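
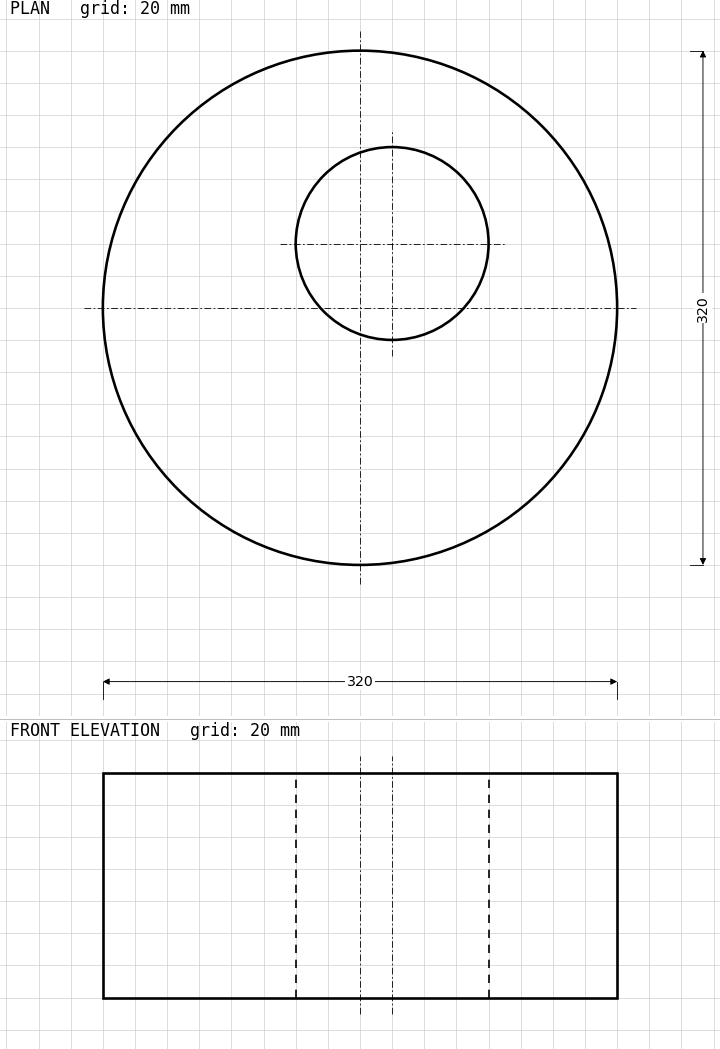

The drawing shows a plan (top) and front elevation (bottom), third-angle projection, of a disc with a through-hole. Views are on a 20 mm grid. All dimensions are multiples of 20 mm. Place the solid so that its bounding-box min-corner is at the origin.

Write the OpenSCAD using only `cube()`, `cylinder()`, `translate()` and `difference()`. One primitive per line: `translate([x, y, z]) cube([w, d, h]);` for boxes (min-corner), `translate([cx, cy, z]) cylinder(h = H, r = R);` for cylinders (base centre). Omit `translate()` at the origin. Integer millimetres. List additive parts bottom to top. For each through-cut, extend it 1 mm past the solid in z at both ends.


difference() {
  translate([160, 160, 0]) cylinder(h = 140, r = 160);
  translate([180, 200, -1]) cylinder(h = 142, r = 60);
}


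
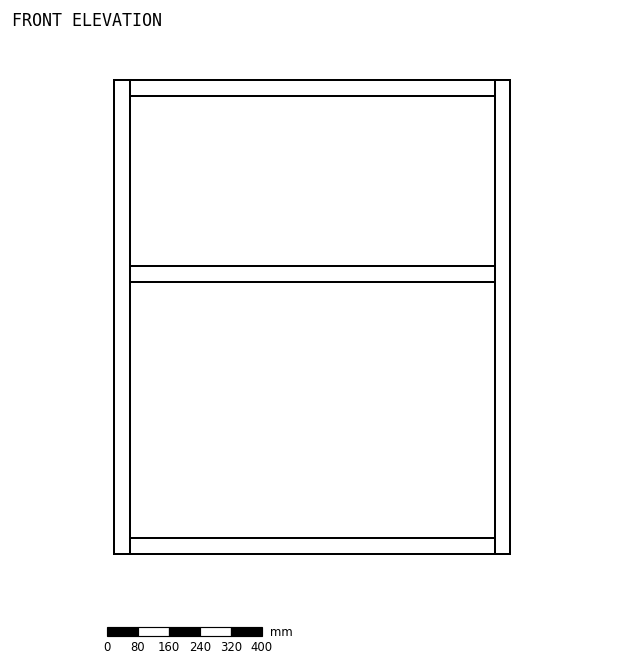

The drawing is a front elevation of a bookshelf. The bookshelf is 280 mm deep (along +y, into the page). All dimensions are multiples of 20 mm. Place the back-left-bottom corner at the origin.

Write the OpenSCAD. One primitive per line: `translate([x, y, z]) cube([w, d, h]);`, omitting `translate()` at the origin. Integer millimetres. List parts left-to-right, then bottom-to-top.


cube([40, 280, 1220]);
translate([40, 0, 0]) cube([940, 280, 40]);
translate([40, 0, 700]) cube([940, 280, 40]);
translate([40, 0, 1180]) cube([940, 280, 40]);
translate([980, 0, 0]) cube([40, 280, 1220]);


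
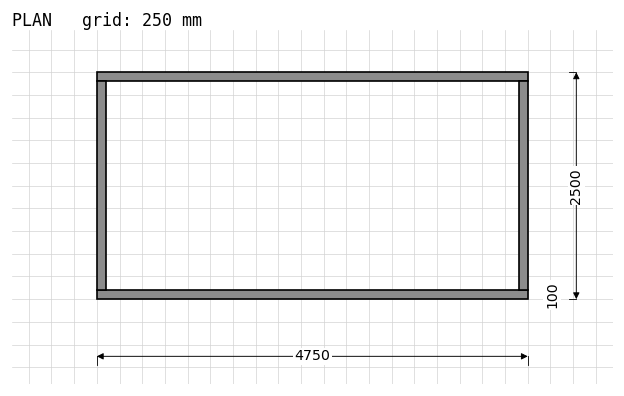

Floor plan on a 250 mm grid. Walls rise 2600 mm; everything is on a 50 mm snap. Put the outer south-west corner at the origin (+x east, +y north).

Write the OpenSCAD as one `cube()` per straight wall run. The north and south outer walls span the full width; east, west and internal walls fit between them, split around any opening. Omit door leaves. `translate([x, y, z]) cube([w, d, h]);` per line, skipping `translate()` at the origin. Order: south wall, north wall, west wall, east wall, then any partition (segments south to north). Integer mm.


cube([4750, 100, 2600]);
translate([0, 2400, 0]) cube([4750, 100, 2600]);
translate([0, 100, 0]) cube([100, 2300, 2600]);
translate([4650, 100, 0]) cube([100, 2300, 2600]);


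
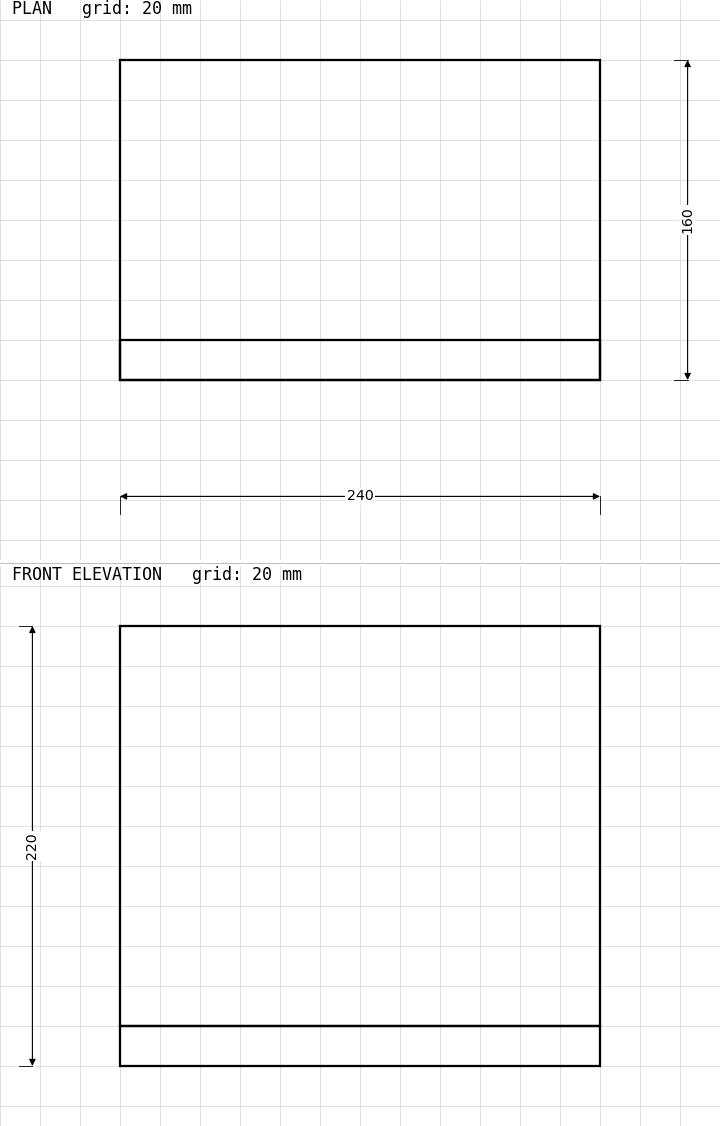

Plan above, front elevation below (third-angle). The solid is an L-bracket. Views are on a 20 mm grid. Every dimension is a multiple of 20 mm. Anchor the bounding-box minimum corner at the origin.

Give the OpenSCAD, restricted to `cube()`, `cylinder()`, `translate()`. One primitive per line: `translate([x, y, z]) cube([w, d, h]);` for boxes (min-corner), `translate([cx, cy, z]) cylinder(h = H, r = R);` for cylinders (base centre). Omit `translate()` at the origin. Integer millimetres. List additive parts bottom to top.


cube([240, 160, 20]);
translate([0, 0, 20]) cube([240, 20, 200]);


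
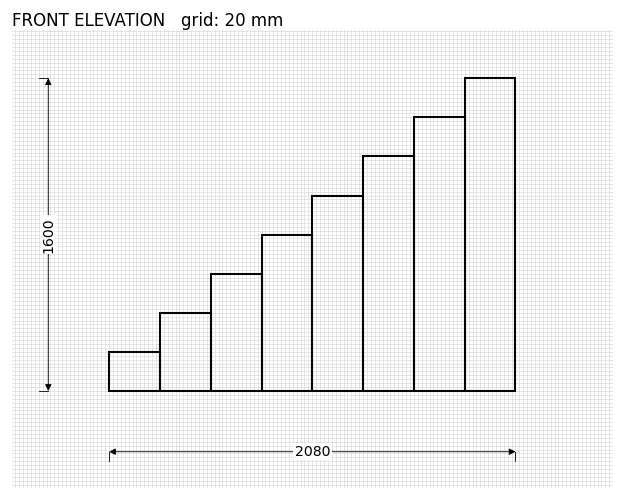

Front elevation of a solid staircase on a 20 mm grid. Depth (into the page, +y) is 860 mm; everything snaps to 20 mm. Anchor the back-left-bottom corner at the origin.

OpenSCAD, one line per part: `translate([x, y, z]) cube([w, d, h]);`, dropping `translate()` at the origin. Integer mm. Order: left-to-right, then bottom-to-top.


cube([260, 860, 200]);
translate([260, 0, 0]) cube([260, 860, 400]);
translate([520, 0, 0]) cube([260, 860, 600]);
translate([780, 0, 0]) cube([260, 860, 800]);
translate([1040, 0, 0]) cube([260, 860, 1000]);
translate([1300, 0, 0]) cube([260, 860, 1200]);
translate([1560, 0, 0]) cube([260, 860, 1400]);
translate([1820, 0, 0]) cube([260, 860, 1600]);


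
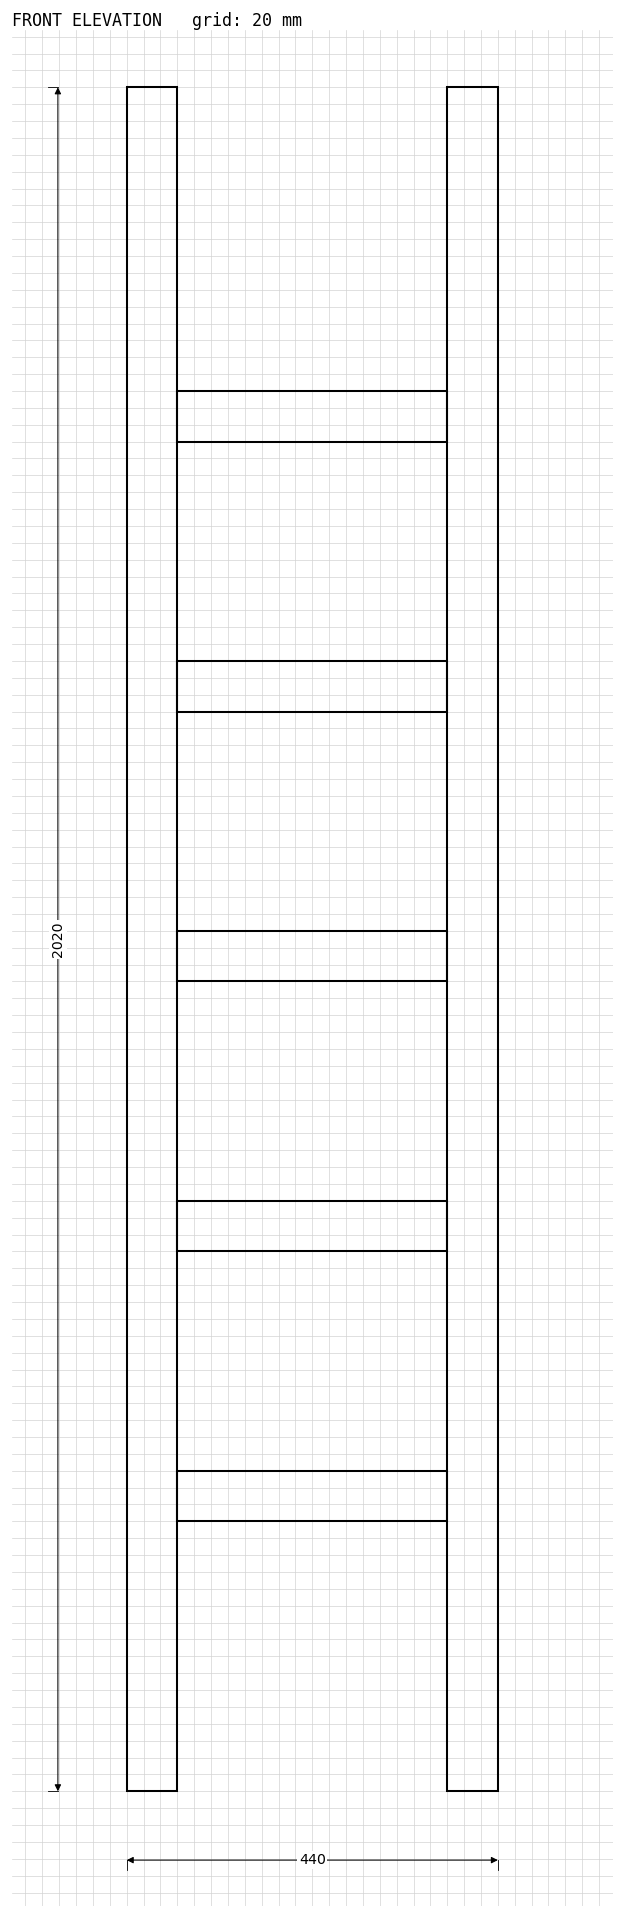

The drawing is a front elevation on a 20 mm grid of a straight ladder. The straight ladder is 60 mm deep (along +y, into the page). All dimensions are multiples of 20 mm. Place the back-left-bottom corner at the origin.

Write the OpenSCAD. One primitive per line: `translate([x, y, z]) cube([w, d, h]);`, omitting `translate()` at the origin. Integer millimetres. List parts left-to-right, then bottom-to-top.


cube([60, 60, 2020]);
translate([60, 0, 320]) cube([320, 60, 60]);
translate([60, 0, 640]) cube([320, 60, 60]);
translate([60, 0, 960]) cube([320, 60, 60]);
translate([60, 0, 1280]) cube([320, 60, 60]);
translate([60, 0, 1600]) cube([320, 60, 60]);
translate([380, 0, 0]) cube([60, 60, 2020]);


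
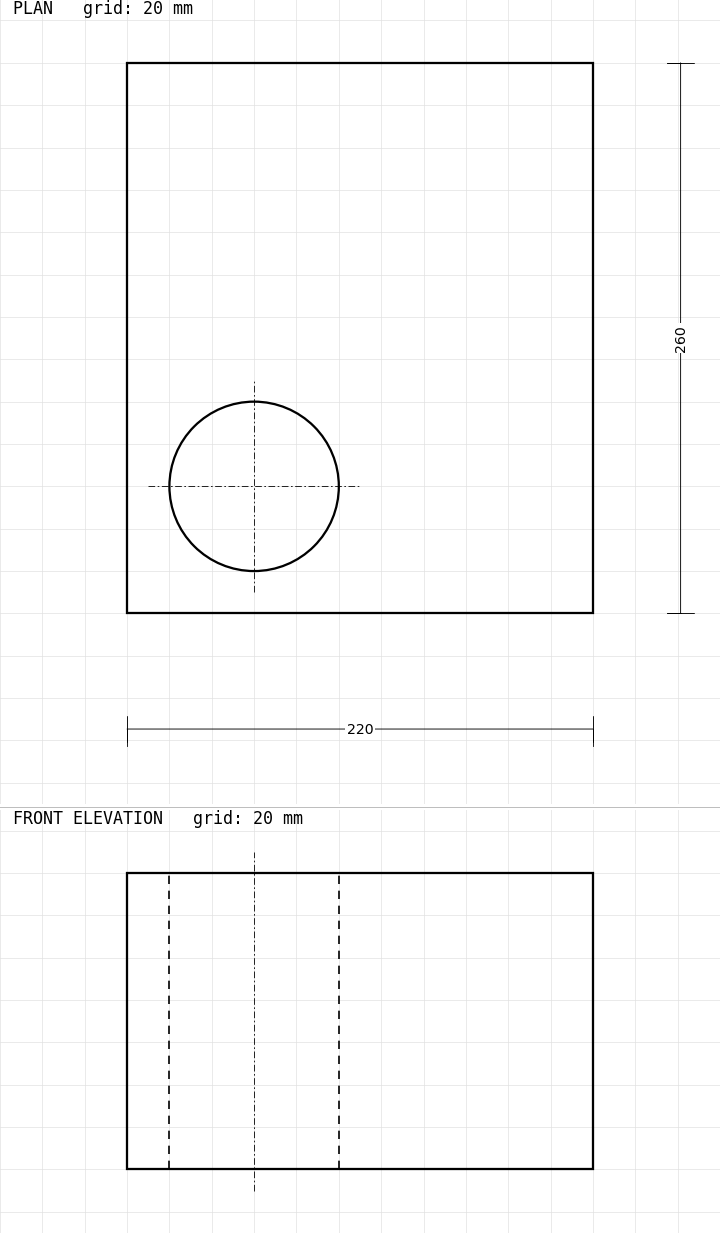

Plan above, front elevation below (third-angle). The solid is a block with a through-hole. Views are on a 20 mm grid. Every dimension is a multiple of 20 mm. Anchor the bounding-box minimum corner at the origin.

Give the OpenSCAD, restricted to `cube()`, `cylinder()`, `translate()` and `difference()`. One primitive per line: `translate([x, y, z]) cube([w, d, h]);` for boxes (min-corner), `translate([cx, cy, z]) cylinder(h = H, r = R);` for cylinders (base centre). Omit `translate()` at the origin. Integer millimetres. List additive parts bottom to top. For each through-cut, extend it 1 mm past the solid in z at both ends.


difference() {
  cube([220, 260, 140]);
  translate([60, 60, -1]) cylinder(h = 142, r = 40);
}


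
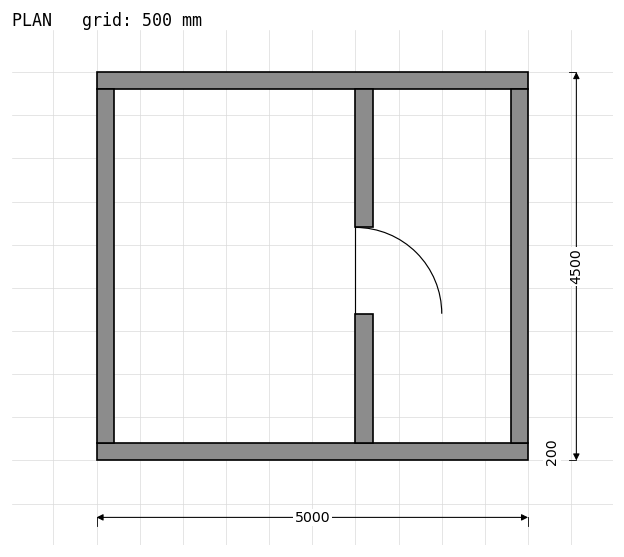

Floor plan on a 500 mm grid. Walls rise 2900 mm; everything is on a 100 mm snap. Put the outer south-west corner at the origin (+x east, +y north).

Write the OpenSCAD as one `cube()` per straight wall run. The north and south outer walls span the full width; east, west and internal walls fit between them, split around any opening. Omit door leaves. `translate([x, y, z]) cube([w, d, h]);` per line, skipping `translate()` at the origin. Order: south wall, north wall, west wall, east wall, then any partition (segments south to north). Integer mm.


cube([5000, 200, 2900]);
translate([0, 4300, 0]) cube([5000, 200, 2900]);
translate([0, 200, 0]) cube([200, 4100, 2900]);
translate([4800, 200, 0]) cube([200, 4100, 2900]);
translate([3000, 200, 0]) cube([200, 1500, 2900]);
translate([3000, 2700, 0]) cube([200, 1600, 2900]);


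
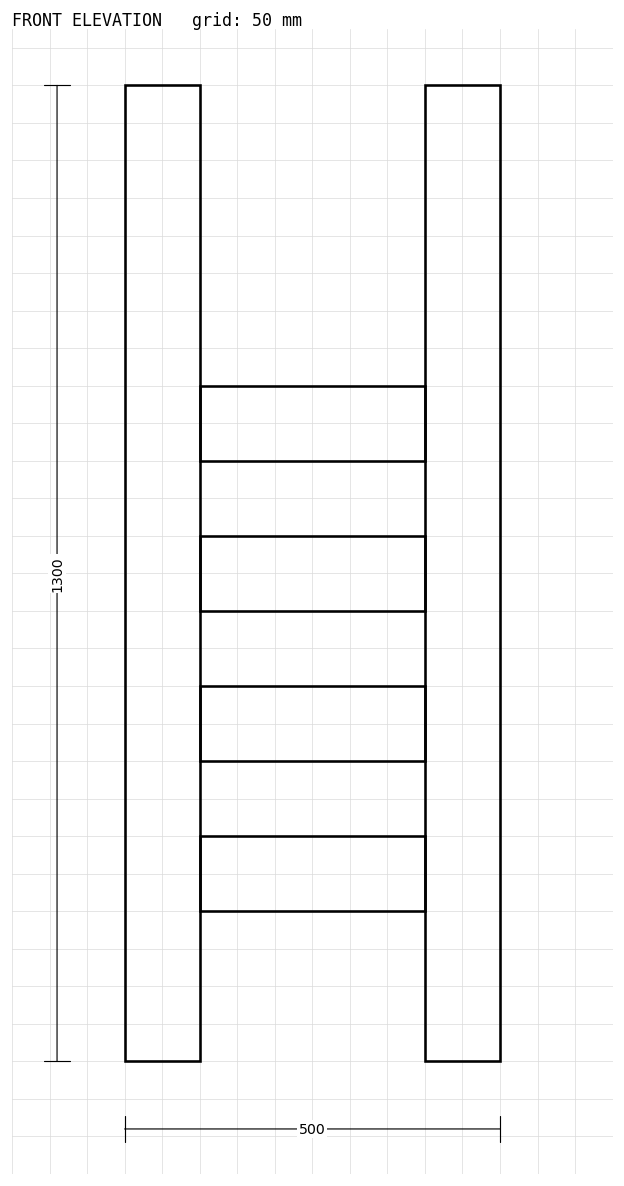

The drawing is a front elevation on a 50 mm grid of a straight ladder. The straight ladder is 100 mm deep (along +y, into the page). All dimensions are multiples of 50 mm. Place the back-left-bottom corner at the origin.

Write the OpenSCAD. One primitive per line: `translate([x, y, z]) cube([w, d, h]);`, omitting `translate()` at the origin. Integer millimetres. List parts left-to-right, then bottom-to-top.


cube([100, 100, 1300]);
translate([100, 0, 200]) cube([300, 100, 100]);
translate([100, 0, 400]) cube([300, 100, 100]);
translate([100, 0, 600]) cube([300, 100, 100]);
translate([100, 0, 800]) cube([300, 100, 100]);
translate([400, 0, 0]) cube([100, 100, 1300]);


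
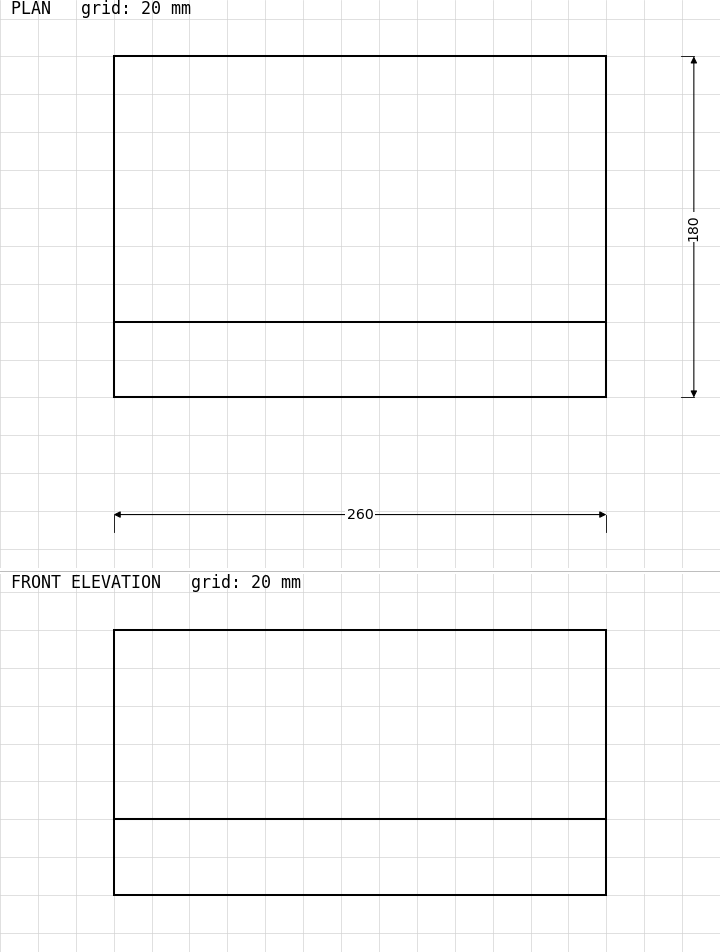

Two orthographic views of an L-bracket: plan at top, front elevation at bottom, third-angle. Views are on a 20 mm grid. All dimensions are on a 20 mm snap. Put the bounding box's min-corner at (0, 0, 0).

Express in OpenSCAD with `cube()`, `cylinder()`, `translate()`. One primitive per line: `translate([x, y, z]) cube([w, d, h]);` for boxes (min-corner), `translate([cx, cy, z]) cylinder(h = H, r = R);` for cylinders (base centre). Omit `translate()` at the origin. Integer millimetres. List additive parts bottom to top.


cube([260, 180, 40]);
translate([0, 0, 40]) cube([260, 40, 100]);


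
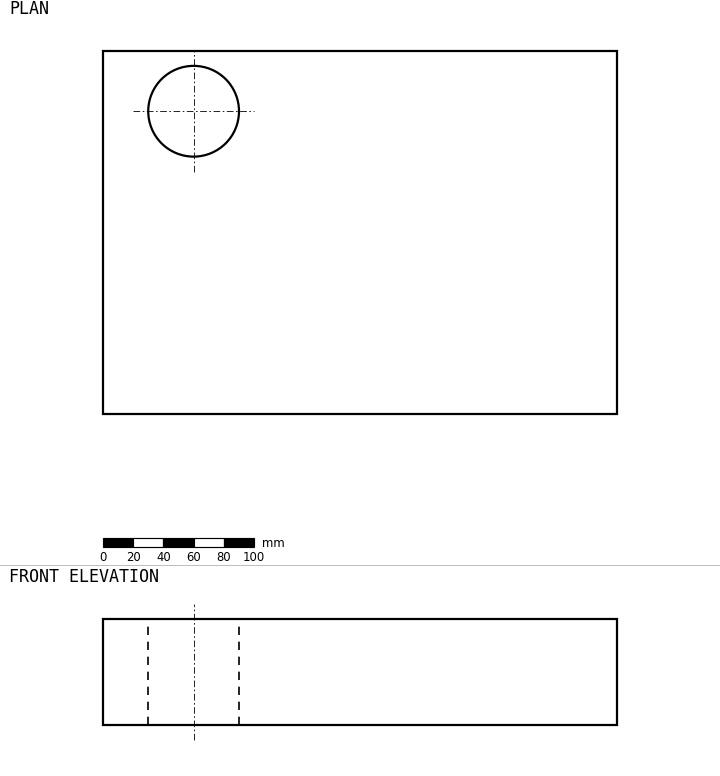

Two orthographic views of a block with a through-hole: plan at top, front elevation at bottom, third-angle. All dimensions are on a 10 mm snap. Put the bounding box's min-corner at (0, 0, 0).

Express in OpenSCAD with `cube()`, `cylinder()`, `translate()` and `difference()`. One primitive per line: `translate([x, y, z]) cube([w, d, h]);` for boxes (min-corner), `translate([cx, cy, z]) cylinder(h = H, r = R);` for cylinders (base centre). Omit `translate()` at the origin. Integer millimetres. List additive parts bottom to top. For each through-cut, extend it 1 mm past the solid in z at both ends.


difference() {
  cube([340, 240, 70]);
  translate([60, 200, -1]) cylinder(h = 72, r = 30);
}


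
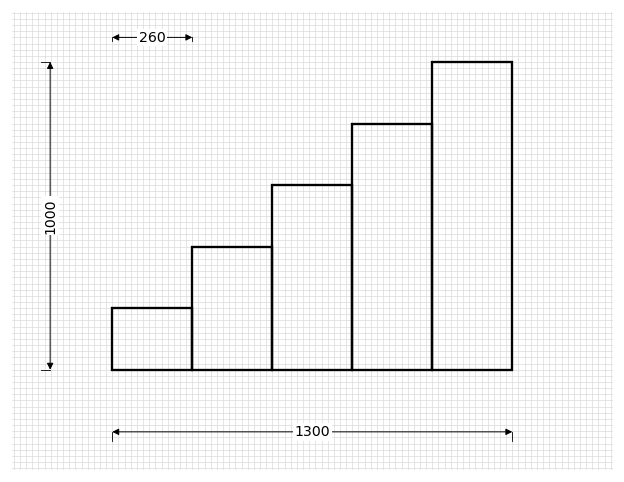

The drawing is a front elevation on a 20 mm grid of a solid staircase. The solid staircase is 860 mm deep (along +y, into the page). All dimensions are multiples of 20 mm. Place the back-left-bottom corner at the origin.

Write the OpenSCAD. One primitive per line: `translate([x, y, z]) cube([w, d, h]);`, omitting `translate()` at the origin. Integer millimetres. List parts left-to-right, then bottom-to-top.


cube([260, 860, 200]);
translate([260, 0, 0]) cube([260, 860, 400]);
translate([520, 0, 0]) cube([260, 860, 600]);
translate([780, 0, 0]) cube([260, 860, 800]);
translate([1040, 0, 0]) cube([260, 860, 1000]);


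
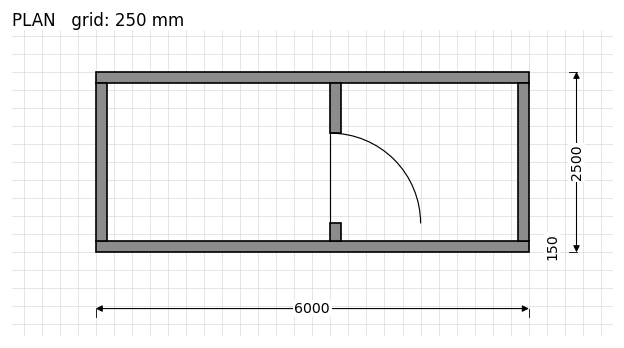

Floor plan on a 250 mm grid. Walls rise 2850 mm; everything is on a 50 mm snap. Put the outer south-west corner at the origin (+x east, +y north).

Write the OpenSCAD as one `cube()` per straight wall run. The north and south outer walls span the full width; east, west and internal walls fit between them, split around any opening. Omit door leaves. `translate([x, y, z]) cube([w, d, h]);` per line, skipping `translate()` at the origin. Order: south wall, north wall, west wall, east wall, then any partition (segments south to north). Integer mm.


cube([6000, 150, 2850]);
translate([0, 2350, 0]) cube([6000, 150, 2850]);
translate([0, 150, 0]) cube([150, 2200, 2850]);
translate([5850, 150, 0]) cube([150, 2200, 2850]);
translate([3250, 150, 0]) cube([150, 250, 2850]);
translate([3250, 1650, 0]) cube([150, 700, 2850]);


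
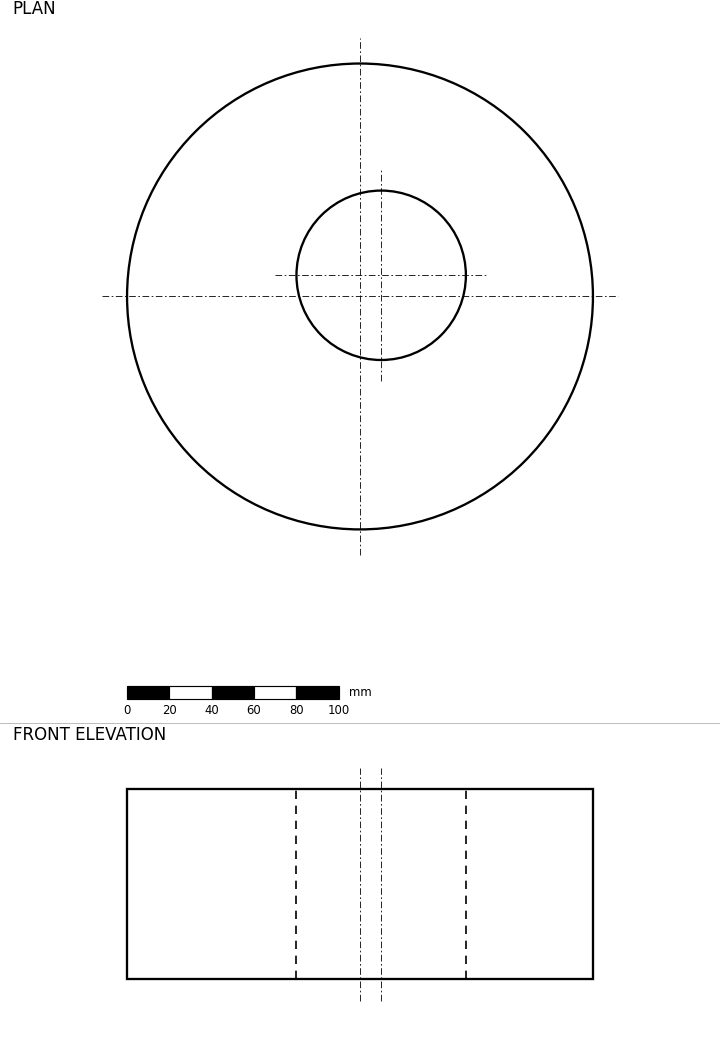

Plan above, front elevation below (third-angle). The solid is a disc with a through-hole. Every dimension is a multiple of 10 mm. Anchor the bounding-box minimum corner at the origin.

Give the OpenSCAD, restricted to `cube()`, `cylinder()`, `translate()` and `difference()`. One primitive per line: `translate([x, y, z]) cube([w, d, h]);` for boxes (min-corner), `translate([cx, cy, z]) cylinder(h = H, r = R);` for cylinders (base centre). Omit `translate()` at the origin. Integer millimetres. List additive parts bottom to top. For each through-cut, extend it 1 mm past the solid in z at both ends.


difference() {
  translate([110, 110, 0]) cylinder(h = 90, r = 110);
  translate([120, 120, -1]) cylinder(h = 92, r = 40);
}


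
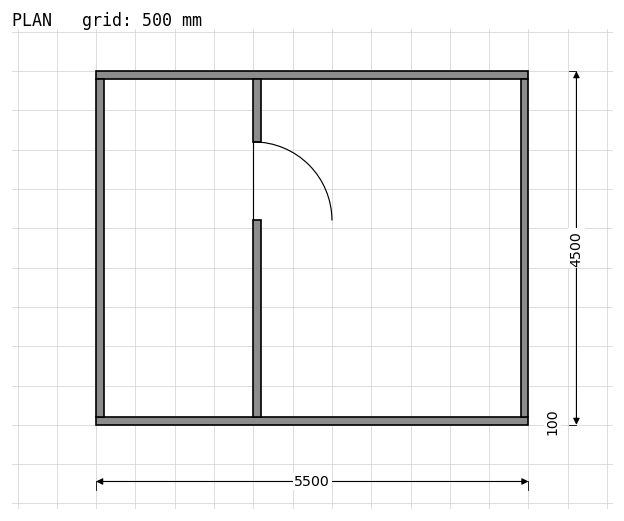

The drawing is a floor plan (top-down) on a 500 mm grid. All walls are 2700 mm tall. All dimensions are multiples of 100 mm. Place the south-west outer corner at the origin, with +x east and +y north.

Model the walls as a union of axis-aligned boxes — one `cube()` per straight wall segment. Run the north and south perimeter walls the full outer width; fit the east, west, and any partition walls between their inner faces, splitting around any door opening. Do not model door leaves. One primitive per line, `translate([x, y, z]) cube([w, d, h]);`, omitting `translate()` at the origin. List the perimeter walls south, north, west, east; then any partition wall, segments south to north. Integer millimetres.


cube([5500, 100, 2700]);
translate([0, 4400, 0]) cube([5500, 100, 2700]);
translate([0, 100, 0]) cube([100, 4300, 2700]);
translate([5400, 100, 0]) cube([100, 4300, 2700]);
translate([2000, 100, 0]) cube([100, 2500, 2700]);
translate([2000, 3600, 0]) cube([100, 800, 2700]);


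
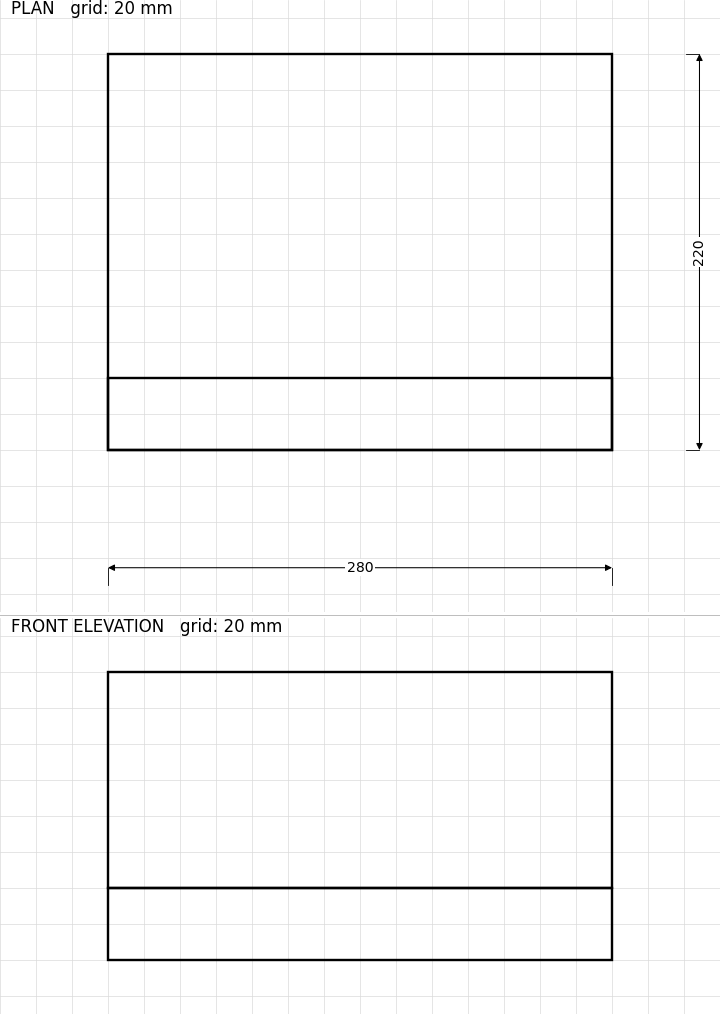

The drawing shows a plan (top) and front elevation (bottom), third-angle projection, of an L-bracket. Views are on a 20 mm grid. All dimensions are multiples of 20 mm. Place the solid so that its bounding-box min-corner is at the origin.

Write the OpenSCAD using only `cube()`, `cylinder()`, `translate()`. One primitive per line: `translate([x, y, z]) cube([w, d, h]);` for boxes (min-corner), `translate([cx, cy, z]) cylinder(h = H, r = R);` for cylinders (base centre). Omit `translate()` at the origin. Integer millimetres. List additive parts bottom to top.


cube([280, 220, 40]);
translate([0, 0, 40]) cube([280, 40, 120]);


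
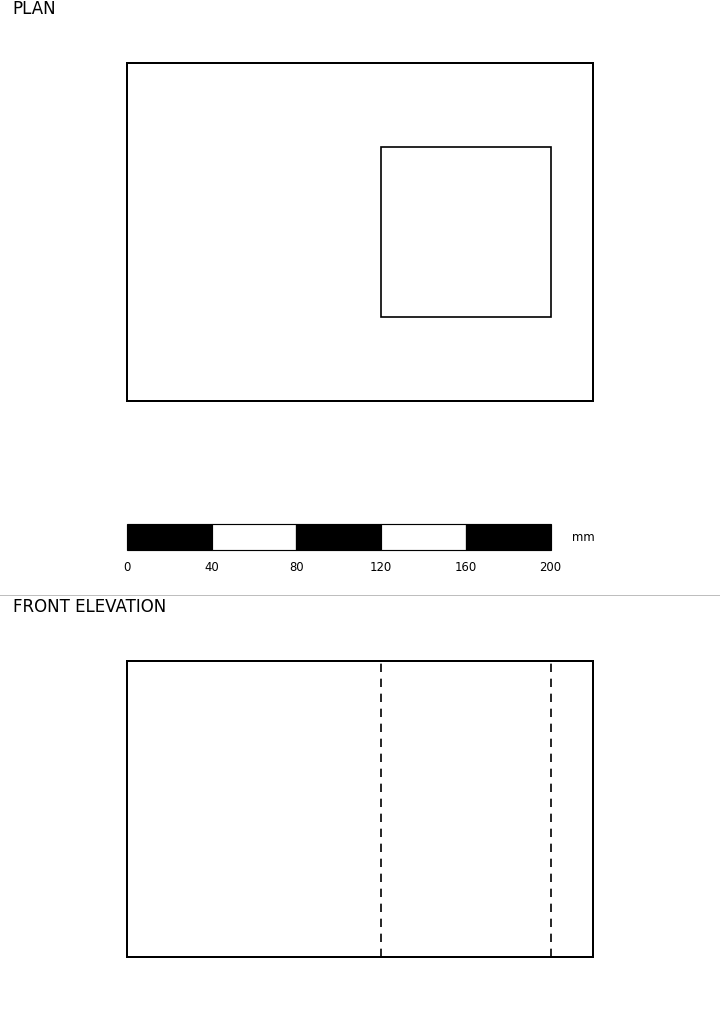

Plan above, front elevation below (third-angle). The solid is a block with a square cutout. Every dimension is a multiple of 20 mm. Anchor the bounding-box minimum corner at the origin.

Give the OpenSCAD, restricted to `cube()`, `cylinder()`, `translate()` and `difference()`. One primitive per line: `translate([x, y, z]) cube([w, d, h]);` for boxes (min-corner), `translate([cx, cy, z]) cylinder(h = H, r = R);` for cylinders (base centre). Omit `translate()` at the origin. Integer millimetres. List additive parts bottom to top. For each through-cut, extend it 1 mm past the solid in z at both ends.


difference() {
  cube([220, 160, 140]);
  translate([120, 40, -1]) cube([80, 80, 142]);
}


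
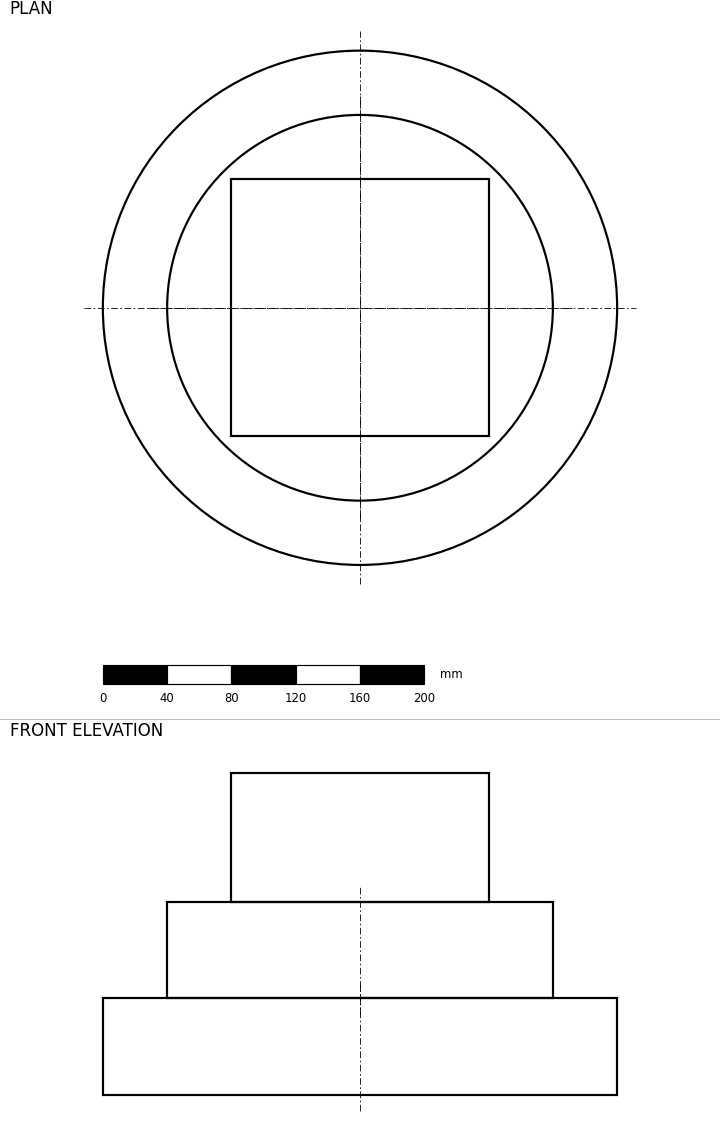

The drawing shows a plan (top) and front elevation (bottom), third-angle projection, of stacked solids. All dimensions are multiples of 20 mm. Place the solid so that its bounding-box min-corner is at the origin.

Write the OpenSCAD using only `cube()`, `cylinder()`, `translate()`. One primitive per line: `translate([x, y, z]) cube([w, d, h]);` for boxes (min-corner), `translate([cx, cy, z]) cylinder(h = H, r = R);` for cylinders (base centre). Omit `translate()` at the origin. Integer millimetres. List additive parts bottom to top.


translate([160, 160, 0]) cylinder(h = 60, r = 160);
translate([160, 160, 60]) cylinder(h = 60, r = 120);
translate([80, 80, 120]) cube([160, 160, 80]);


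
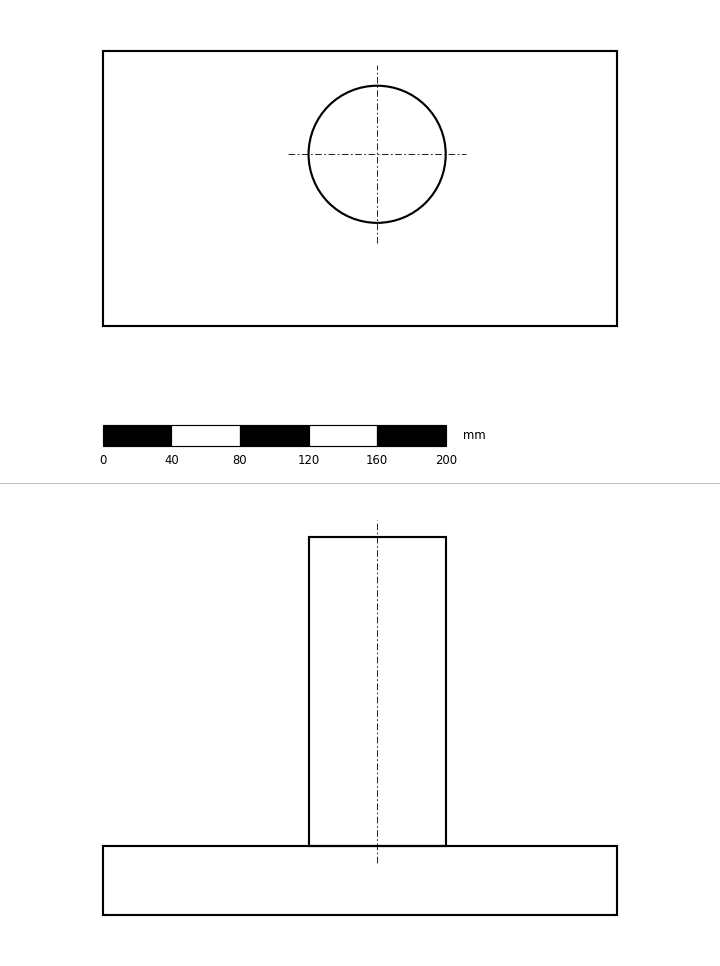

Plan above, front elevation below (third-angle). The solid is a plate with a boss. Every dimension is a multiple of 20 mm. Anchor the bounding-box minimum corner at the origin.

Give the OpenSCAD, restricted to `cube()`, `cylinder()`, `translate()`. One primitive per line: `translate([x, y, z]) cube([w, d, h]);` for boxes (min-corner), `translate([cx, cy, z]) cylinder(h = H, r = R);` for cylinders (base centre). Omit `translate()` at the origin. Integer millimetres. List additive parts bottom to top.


cube([300, 160, 40]);
translate([160, 100, 40]) cylinder(h = 180, r = 40);


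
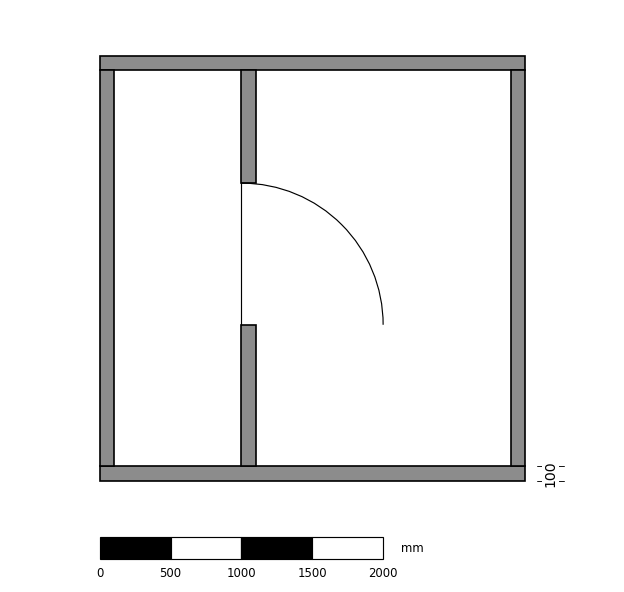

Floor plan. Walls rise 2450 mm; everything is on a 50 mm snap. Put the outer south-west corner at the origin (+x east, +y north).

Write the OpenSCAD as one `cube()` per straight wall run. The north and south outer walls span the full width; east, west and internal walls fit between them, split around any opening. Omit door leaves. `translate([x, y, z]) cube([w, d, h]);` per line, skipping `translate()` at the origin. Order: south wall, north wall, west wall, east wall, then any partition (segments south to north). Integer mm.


cube([3000, 100, 2450]);
translate([0, 2900, 0]) cube([3000, 100, 2450]);
translate([0, 100, 0]) cube([100, 2800, 2450]);
translate([2900, 100, 0]) cube([100, 2800, 2450]);
translate([1000, 100, 0]) cube([100, 1000, 2450]);
translate([1000, 2100, 0]) cube([100, 800, 2450]);


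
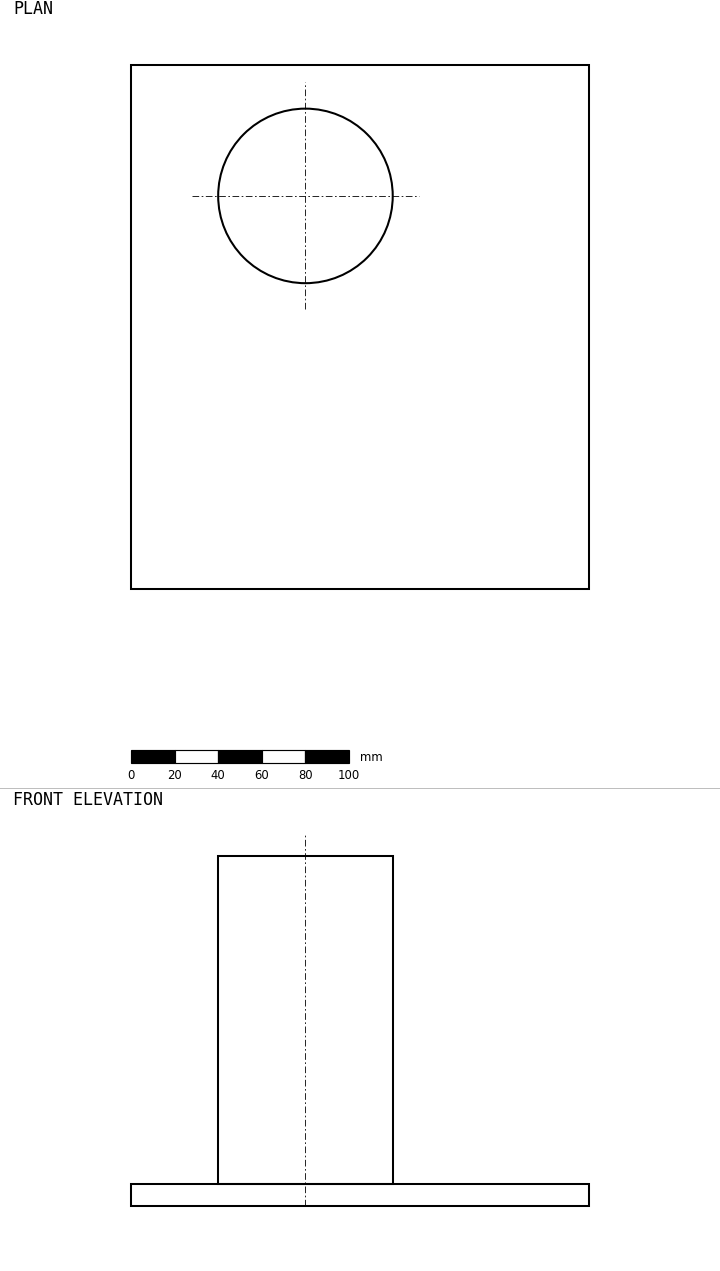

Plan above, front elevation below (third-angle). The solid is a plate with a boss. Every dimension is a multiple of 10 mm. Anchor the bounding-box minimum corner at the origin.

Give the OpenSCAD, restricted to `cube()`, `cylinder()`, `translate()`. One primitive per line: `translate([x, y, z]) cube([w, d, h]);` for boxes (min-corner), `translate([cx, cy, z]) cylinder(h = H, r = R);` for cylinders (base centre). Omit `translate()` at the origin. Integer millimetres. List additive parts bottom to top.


cube([210, 240, 10]);
translate([80, 180, 10]) cylinder(h = 150, r = 40);


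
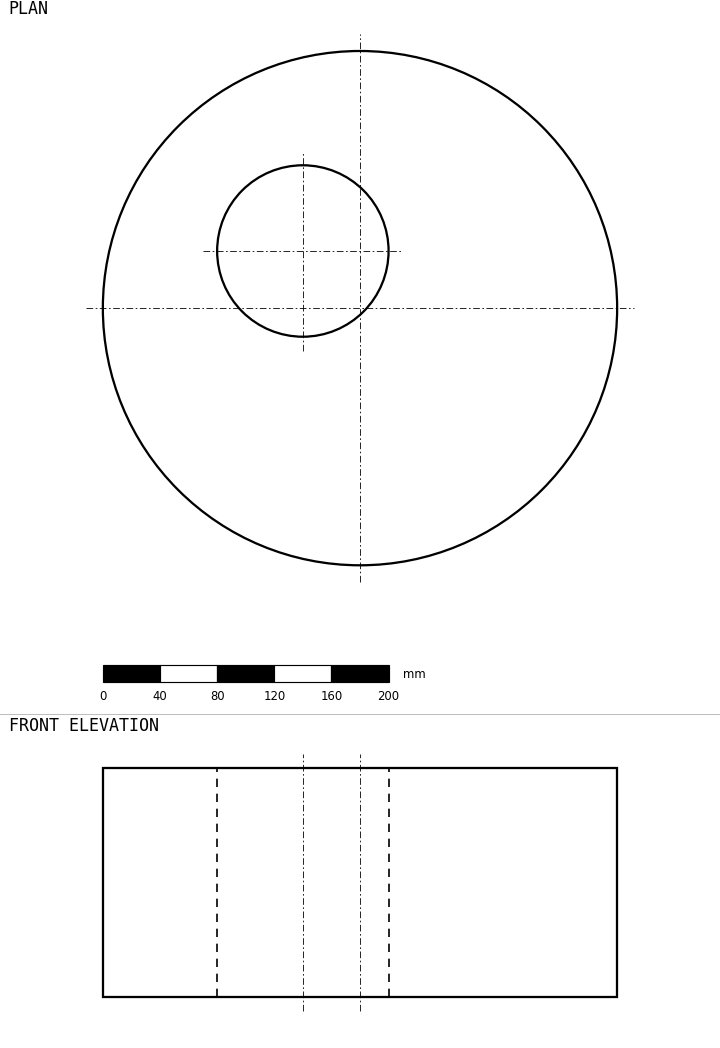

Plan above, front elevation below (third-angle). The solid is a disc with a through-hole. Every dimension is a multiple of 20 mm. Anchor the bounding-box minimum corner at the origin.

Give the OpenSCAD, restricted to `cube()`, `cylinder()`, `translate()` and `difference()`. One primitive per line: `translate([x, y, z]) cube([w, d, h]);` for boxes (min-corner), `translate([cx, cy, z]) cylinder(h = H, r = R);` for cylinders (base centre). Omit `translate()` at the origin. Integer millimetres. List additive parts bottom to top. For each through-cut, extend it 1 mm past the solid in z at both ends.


difference() {
  translate([180, 180, 0]) cylinder(h = 160, r = 180);
  translate([140, 220, -1]) cylinder(h = 162, r = 60);
}


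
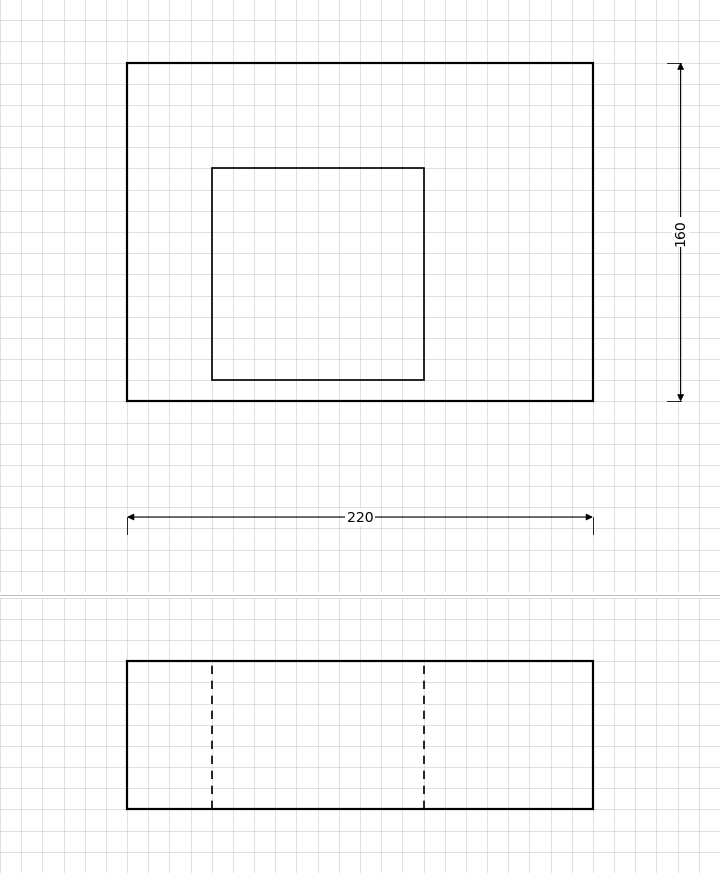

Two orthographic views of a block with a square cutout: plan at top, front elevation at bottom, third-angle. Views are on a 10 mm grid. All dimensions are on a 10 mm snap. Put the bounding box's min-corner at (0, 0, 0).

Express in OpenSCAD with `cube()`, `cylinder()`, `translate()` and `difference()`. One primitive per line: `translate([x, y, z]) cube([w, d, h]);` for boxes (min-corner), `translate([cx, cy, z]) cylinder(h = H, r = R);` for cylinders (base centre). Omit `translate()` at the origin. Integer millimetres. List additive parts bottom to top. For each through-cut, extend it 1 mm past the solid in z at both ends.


difference() {
  cube([220, 160, 70]);
  translate([40, 10, -1]) cube([100, 100, 72]);
}


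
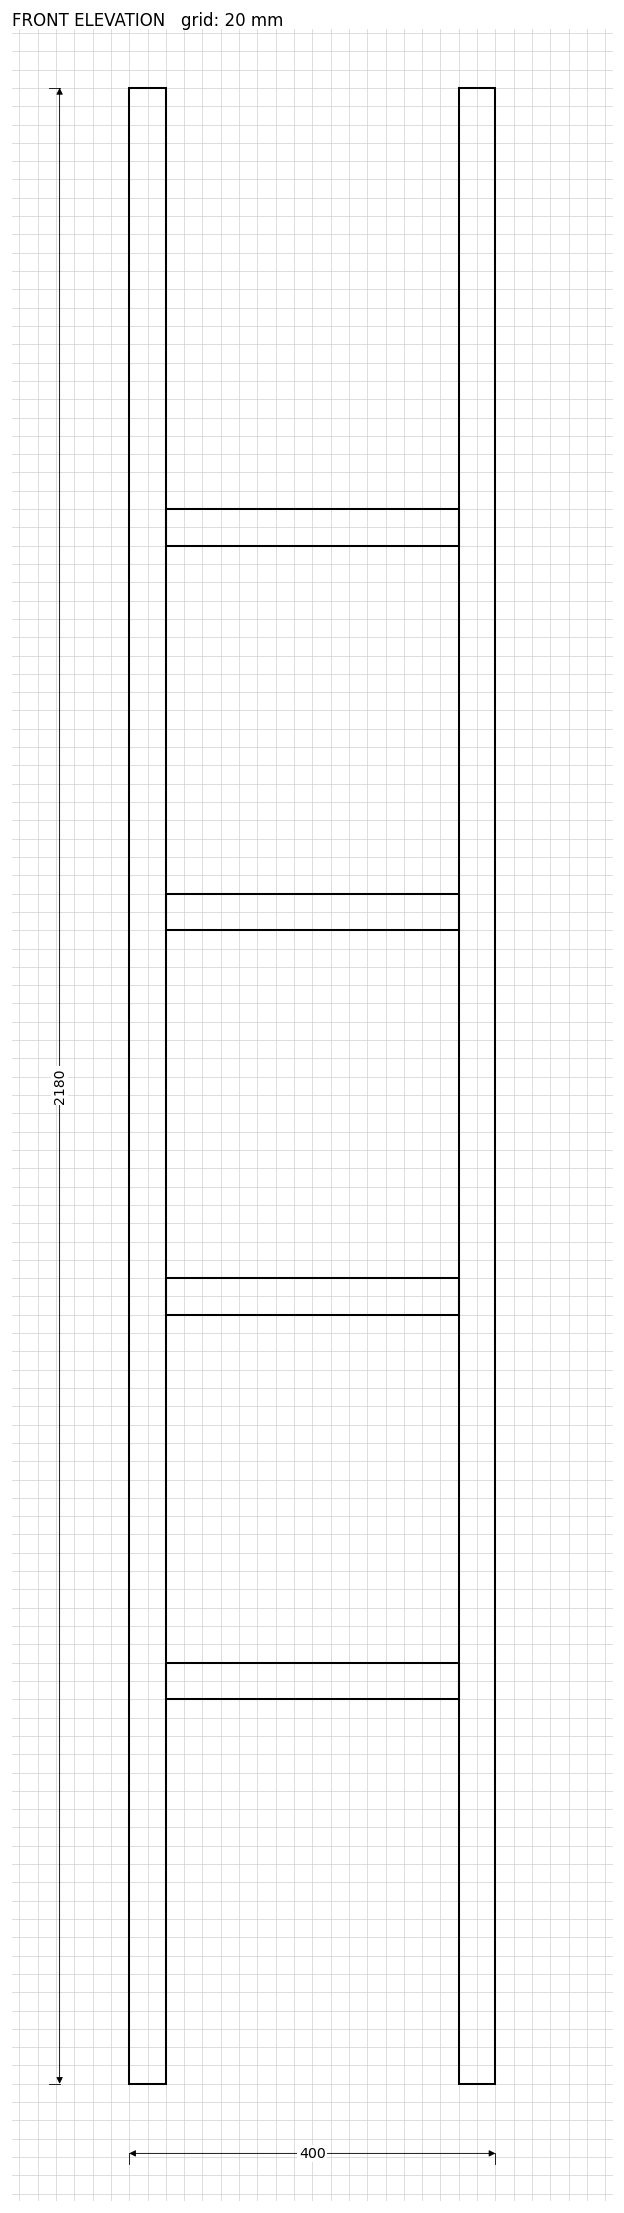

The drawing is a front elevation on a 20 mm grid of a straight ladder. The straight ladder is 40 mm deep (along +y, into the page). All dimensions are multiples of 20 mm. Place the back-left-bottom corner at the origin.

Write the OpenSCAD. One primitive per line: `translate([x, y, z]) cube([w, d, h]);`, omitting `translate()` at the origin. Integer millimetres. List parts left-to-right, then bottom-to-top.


cube([40, 40, 2180]);
translate([40, 0, 420]) cube([320, 40, 40]);
translate([40, 0, 840]) cube([320, 40, 40]);
translate([40, 0, 1260]) cube([320, 40, 40]);
translate([40, 0, 1680]) cube([320, 40, 40]);
translate([360, 0, 0]) cube([40, 40, 2180]);


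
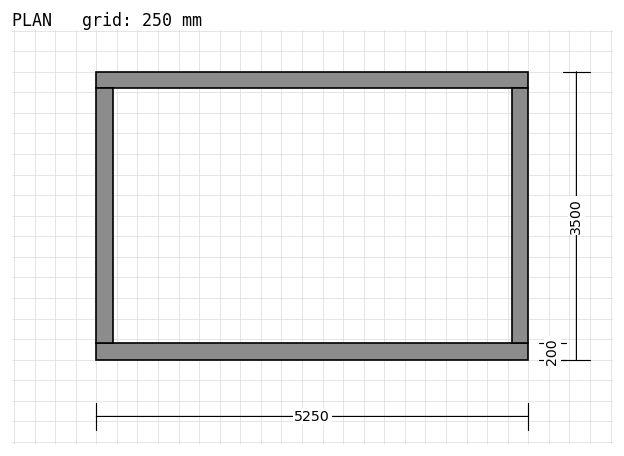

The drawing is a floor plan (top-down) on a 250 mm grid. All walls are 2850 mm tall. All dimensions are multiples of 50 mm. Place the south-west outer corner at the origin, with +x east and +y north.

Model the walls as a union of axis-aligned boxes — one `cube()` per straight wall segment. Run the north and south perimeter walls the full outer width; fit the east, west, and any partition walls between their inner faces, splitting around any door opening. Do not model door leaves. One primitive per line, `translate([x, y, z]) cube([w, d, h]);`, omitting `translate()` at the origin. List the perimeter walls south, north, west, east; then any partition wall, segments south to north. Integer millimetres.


cube([5250, 200, 2850]);
translate([0, 3300, 0]) cube([5250, 200, 2850]);
translate([0, 200, 0]) cube([200, 3100, 2850]);
translate([5050, 200, 0]) cube([200, 3100, 2850]);


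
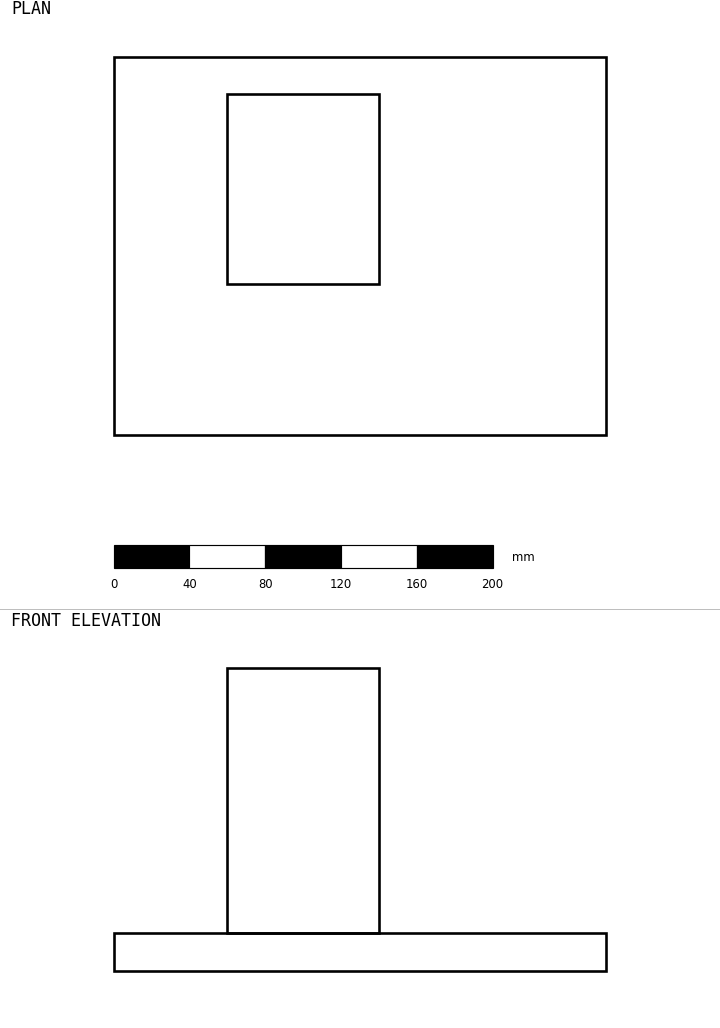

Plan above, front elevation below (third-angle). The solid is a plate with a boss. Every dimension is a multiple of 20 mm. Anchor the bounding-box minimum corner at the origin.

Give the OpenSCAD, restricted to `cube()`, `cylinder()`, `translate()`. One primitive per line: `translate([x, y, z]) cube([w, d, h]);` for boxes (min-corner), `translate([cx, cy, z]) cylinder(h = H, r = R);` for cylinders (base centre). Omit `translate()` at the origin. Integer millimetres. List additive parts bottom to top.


cube([260, 200, 20]);
translate([60, 80, 20]) cube([80, 100, 140]);


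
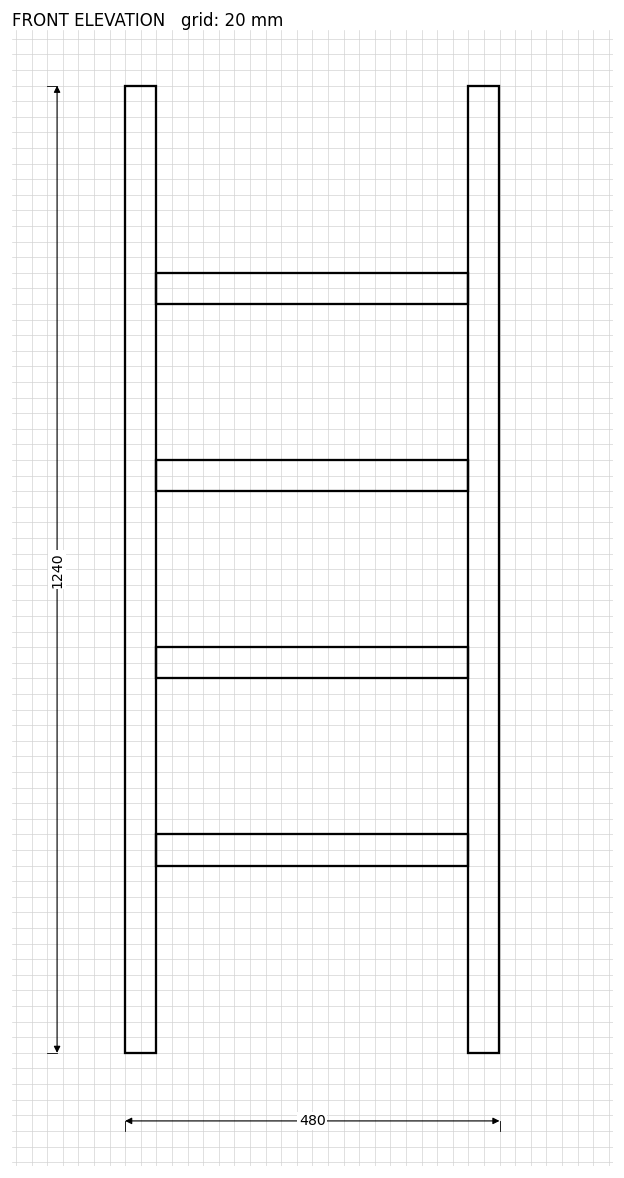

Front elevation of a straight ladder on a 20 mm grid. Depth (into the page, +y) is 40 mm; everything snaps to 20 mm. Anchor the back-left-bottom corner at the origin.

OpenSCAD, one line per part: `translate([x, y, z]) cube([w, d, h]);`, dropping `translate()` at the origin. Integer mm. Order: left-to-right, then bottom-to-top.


cube([40, 40, 1240]);
translate([40, 0, 240]) cube([400, 40, 40]);
translate([40, 0, 480]) cube([400, 40, 40]);
translate([40, 0, 720]) cube([400, 40, 40]);
translate([40, 0, 960]) cube([400, 40, 40]);
translate([440, 0, 0]) cube([40, 40, 1240]);


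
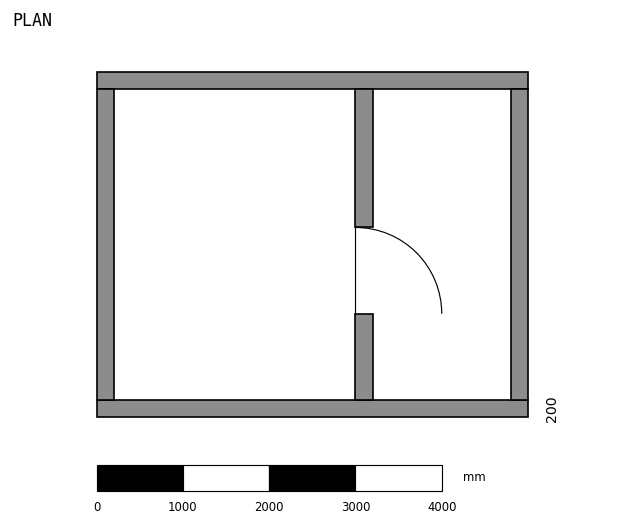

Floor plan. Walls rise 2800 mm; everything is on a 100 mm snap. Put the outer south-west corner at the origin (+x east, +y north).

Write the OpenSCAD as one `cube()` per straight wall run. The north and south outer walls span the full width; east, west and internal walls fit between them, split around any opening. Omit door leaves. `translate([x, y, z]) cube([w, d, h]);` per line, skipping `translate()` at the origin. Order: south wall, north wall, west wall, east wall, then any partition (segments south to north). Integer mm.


cube([5000, 200, 2800]);
translate([0, 3800, 0]) cube([5000, 200, 2800]);
translate([0, 200, 0]) cube([200, 3600, 2800]);
translate([4800, 200, 0]) cube([200, 3600, 2800]);
translate([3000, 200, 0]) cube([200, 1000, 2800]);
translate([3000, 2200, 0]) cube([200, 1600, 2800]);


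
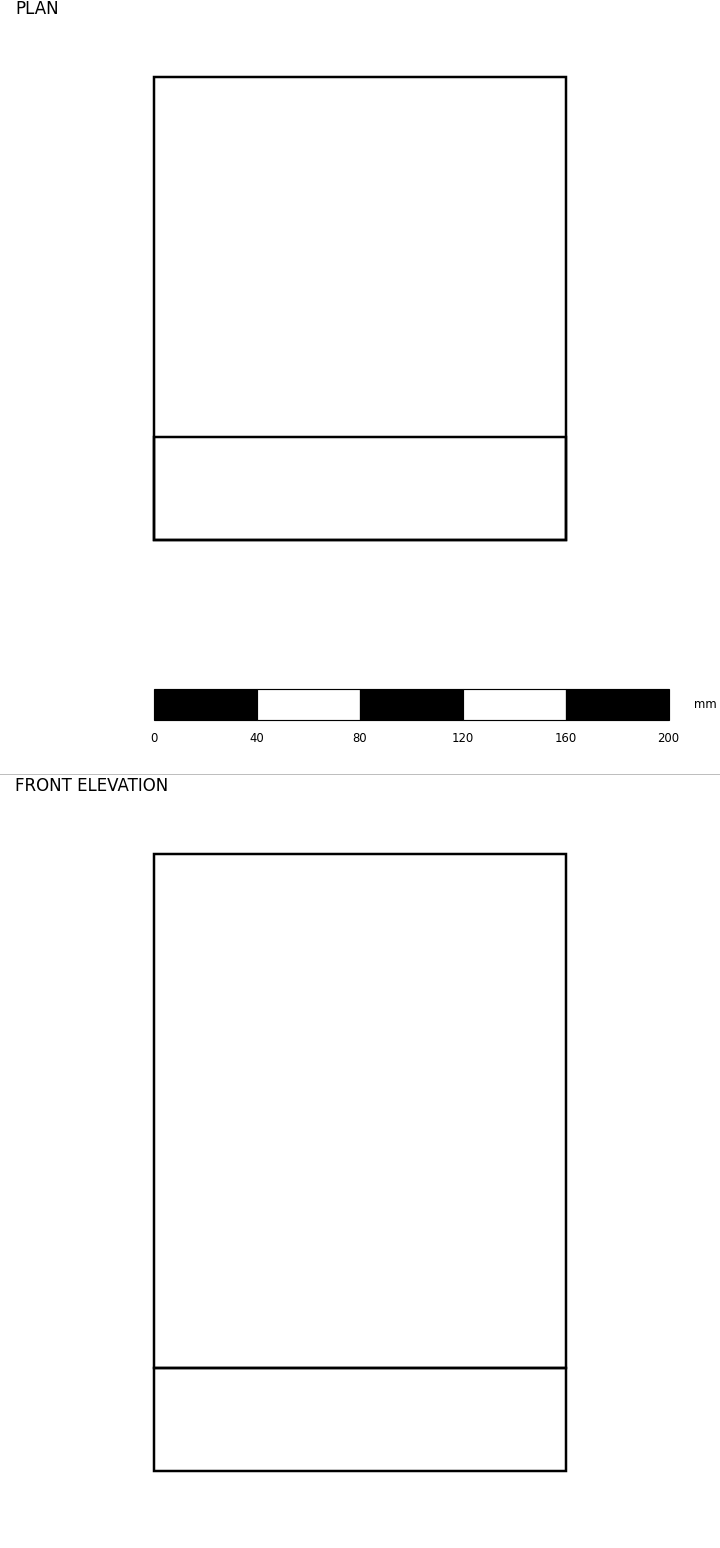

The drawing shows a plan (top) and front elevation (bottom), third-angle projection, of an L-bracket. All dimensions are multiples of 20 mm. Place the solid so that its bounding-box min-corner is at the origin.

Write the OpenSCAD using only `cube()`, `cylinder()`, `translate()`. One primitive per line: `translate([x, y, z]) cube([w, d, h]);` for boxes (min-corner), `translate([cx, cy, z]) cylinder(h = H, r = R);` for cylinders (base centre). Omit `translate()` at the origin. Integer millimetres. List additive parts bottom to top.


cube([160, 180, 40]);
translate([0, 0, 40]) cube([160, 40, 200]);


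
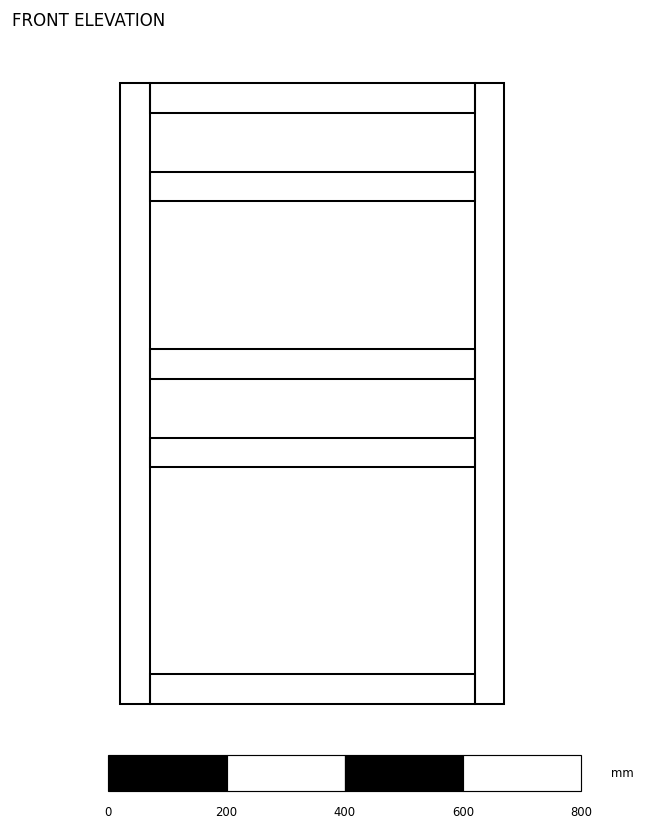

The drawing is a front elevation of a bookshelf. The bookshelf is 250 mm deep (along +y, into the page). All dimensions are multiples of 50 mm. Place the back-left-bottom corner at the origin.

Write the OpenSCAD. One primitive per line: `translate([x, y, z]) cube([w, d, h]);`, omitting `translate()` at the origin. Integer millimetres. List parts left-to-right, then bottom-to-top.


cube([50, 250, 1050]);
translate([50, 0, 0]) cube([550, 250, 50]);
translate([50, 0, 400]) cube([550, 250, 50]);
translate([50, 0, 550]) cube([550, 250, 50]);
translate([50, 0, 850]) cube([550, 250, 50]);
translate([50, 0, 1000]) cube([550, 250, 50]);
translate([600, 0, 0]) cube([50, 250, 1050]);


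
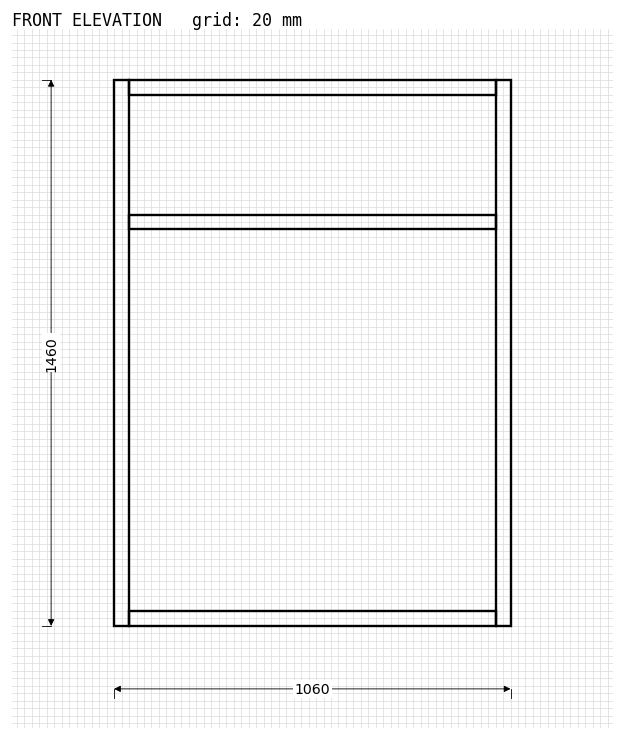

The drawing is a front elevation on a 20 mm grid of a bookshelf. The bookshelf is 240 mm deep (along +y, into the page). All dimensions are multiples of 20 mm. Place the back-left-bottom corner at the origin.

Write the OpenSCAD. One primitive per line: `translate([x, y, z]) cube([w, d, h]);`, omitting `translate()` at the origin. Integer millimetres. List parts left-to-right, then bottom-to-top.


cube([40, 240, 1460]);
translate([40, 0, 0]) cube([980, 240, 40]);
translate([40, 0, 1060]) cube([980, 240, 40]);
translate([40, 0, 1420]) cube([980, 240, 40]);
translate([1020, 0, 0]) cube([40, 240, 1460]);


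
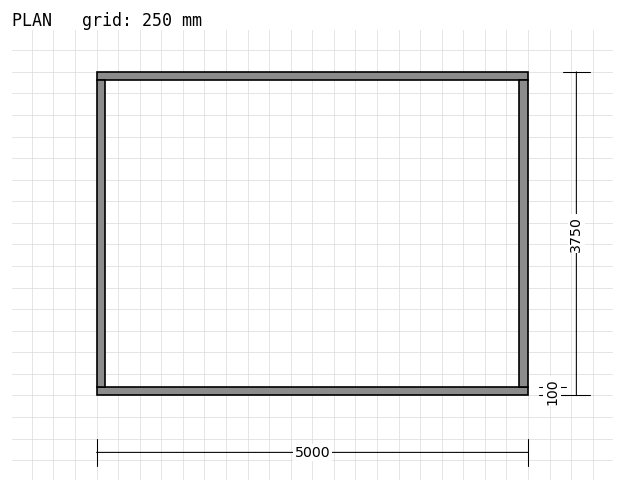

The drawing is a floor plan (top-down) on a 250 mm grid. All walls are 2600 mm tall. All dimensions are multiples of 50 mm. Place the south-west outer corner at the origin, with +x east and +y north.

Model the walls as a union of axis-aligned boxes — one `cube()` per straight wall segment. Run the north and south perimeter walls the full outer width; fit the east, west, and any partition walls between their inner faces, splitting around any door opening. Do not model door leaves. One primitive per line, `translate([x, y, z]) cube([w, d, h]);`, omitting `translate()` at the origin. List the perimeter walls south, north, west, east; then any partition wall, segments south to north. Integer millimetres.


cube([5000, 100, 2600]);
translate([0, 3650, 0]) cube([5000, 100, 2600]);
translate([0, 100, 0]) cube([100, 3550, 2600]);
translate([4900, 100, 0]) cube([100, 3550, 2600]);


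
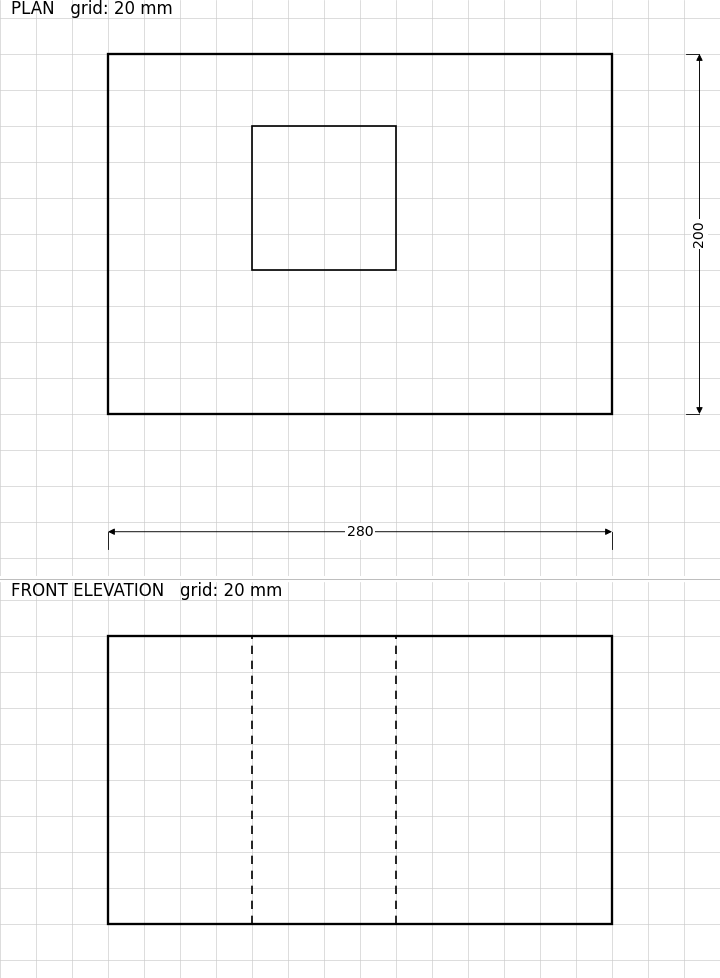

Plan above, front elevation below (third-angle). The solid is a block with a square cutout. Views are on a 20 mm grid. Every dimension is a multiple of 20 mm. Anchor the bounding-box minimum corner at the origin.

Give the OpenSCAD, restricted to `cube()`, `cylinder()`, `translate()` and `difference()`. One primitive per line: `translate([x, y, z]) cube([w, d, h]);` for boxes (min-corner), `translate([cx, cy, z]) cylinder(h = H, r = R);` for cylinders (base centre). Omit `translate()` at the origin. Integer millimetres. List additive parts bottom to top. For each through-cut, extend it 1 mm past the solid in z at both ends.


difference() {
  cube([280, 200, 160]);
  translate([80, 80, -1]) cube([80, 80, 162]);
}


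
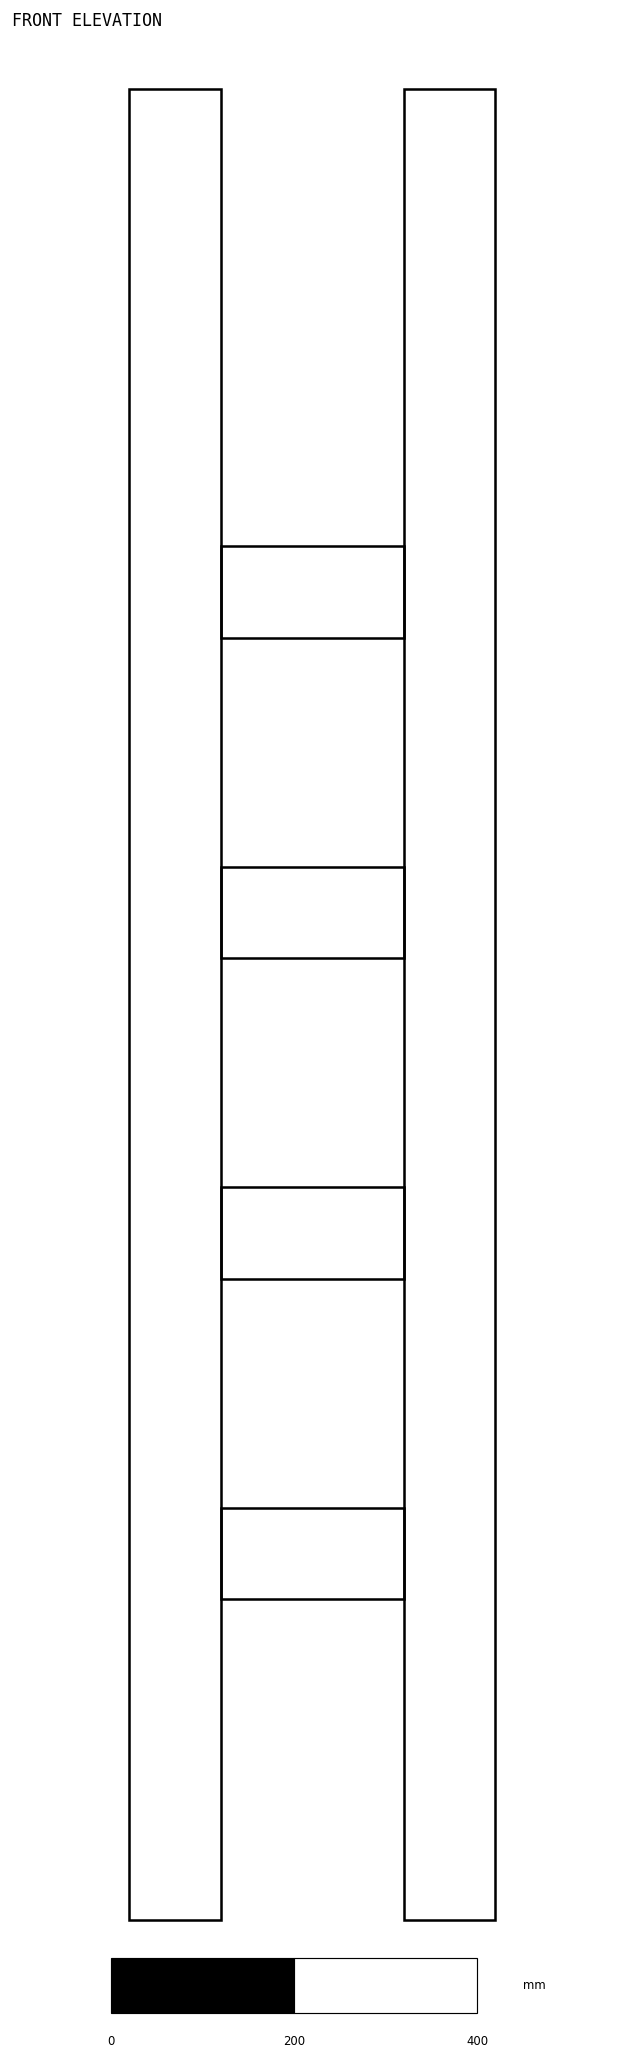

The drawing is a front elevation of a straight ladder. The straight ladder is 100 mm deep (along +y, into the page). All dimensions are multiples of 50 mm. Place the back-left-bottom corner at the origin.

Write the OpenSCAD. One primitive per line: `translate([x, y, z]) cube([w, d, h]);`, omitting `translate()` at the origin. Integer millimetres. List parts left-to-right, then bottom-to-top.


cube([100, 100, 2000]);
translate([100, 0, 350]) cube([200, 100, 100]);
translate([100, 0, 700]) cube([200, 100, 100]);
translate([100, 0, 1050]) cube([200, 100, 100]);
translate([100, 0, 1400]) cube([200, 100, 100]);
translate([300, 0, 0]) cube([100, 100, 2000]);
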